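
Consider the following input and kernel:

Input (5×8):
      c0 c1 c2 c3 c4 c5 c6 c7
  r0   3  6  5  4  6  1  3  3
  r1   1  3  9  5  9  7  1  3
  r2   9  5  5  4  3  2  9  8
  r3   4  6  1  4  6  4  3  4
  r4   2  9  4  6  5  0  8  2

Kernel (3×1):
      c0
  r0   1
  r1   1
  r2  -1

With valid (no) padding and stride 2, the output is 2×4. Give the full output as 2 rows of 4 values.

Output[0,0]: The receptive field on the input at this output position is [3 / 1 / 9]. Elementwise product with the kernel and sum: 3·1 + 1·1 + 9·-1.

-5 9 12 -5
11 2 4 4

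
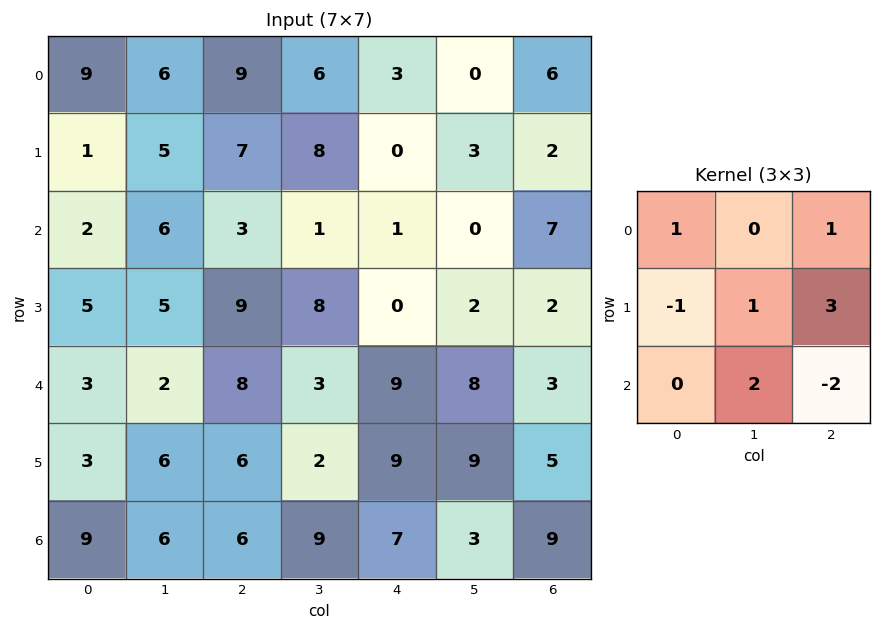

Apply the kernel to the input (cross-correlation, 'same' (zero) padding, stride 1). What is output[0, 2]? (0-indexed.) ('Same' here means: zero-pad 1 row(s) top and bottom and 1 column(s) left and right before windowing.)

19

The receptive field on the zero-padded input at this output position is [0 0 0 / 6 9 6 / 5 7 8]. Elementwise product with the kernel and sum: 0·1 + 0·1 + 6·-1 + 9·1 + 6·3 + 7·2 + 8·-2.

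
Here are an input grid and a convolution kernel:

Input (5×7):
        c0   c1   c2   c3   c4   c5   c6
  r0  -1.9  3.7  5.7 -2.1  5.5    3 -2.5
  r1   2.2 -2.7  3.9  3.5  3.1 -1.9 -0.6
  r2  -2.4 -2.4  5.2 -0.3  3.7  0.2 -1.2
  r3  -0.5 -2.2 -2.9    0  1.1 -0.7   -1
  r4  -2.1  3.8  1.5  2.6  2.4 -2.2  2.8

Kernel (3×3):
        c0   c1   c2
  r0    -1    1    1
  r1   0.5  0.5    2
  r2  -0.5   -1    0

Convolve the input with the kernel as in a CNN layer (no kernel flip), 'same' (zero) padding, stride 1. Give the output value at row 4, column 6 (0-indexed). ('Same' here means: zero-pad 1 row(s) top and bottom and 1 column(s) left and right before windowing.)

-0

The receptive field on the zero-padded input at this output position is [-0.7 -1 0 / -2.2 2.8 0 / 0 0 0]. Elementwise product with the kernel and sum: -0.7·-1 + -1·1 + 0·1 + -2.2·0.5 + 2.8·0.5 + 0·2 + 0·-0.5 + 0·-1.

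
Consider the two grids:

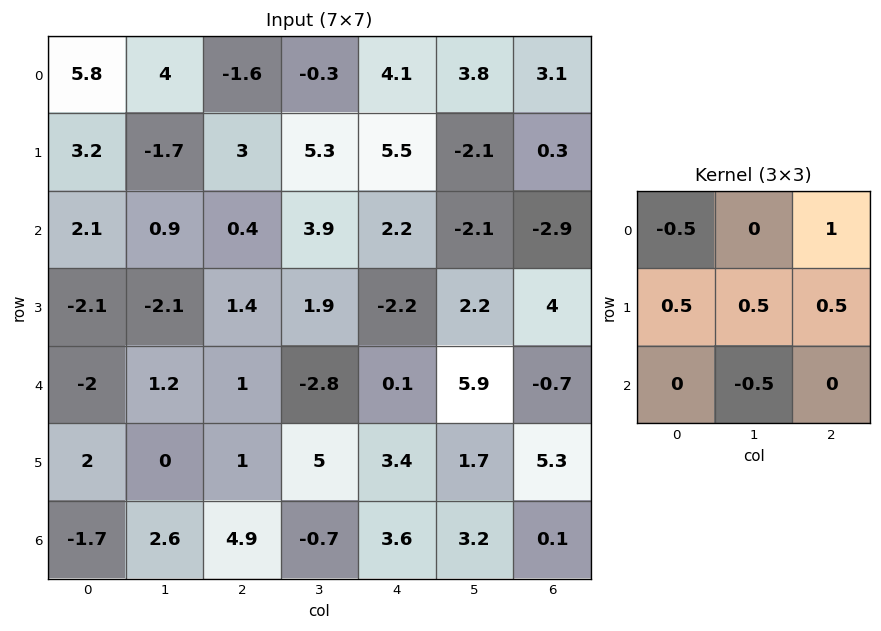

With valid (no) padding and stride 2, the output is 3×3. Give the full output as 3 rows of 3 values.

-2.7 9.85 3.95
-2.65 3.95 -4.95
2.2 4.65 2.85

Output[0,0]: The receptive field on the input at this output position is [5.8 4 -1.6 / 3.2 -1.7 3 / 2.1 0.9 0.4]. Elementwise product with the kernel and sum: 5.8·-0.5 + -1.6·1 + 3.2·0.5 + -1.7·0.5 + 3·0.5 + 0.9·-0.5.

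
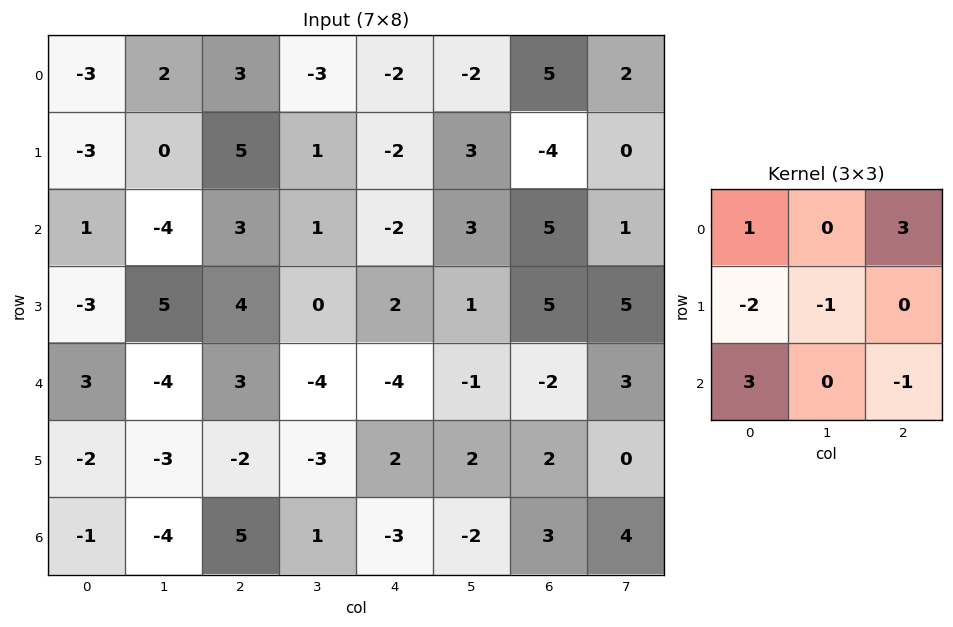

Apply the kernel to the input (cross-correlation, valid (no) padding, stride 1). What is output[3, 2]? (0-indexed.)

The receptive field on the input at this output position is [4 0 2 / 3 -4 -4 / -2 -3 2]. Elementwise product with the kernel and sum: 4·1 + 2·3 + 3·-2 + -4·-1 + -2·3 + 2·-1.

0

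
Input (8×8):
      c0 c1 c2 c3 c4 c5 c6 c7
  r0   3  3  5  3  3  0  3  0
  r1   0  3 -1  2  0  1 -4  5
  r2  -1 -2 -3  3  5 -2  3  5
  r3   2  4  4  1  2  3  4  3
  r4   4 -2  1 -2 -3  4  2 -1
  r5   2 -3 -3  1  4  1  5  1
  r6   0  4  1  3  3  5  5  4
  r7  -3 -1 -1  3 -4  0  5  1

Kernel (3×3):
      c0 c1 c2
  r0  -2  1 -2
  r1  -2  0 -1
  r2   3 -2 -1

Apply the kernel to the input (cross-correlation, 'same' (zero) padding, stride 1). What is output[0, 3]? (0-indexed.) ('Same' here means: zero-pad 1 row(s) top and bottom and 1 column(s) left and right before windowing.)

-20

The receptive field on the zero-padded input at this output position is [0 0 0 / 5 3 3 / -1 2 0]. Elementwise product with the kernel and sum: 0·-2 + 0·1 + 0·-2 + 5·-2 + 3·-1 + -1·3 + 2·-2 + 0·-1.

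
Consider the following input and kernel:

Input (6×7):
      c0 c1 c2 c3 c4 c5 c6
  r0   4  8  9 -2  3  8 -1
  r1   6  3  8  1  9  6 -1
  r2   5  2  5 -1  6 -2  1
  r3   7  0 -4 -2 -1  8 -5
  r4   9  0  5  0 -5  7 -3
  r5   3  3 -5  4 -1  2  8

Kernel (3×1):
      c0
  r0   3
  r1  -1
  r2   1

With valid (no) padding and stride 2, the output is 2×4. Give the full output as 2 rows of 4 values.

11 24 6 -1
17 24 14 5

Output[0,0]: The receptive field on the input at this output position is [4 / 6 / 5]. Elementwise product with the kernel and sum: 4·3 + 6·-1 + 5·1.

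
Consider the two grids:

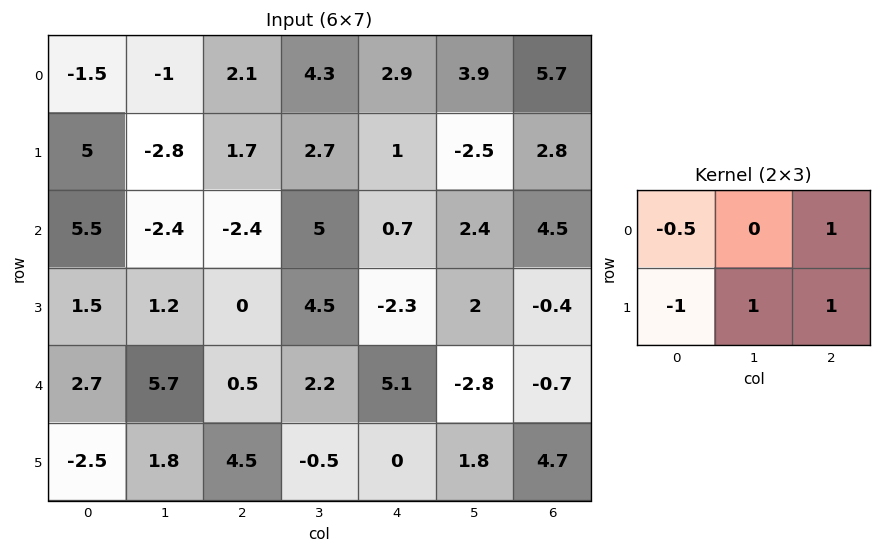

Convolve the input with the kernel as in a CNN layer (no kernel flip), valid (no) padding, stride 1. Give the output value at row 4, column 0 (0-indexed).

The receptive field on the input at this output position is [2.7 5.7 0.5 / -2.5 1.8 4.5]. Elementwise product with the kernel and sum: 2.7·-0.5 + 0.5·1 + -2.5·-1 + 1.8·1 + 4.5·1.

7.95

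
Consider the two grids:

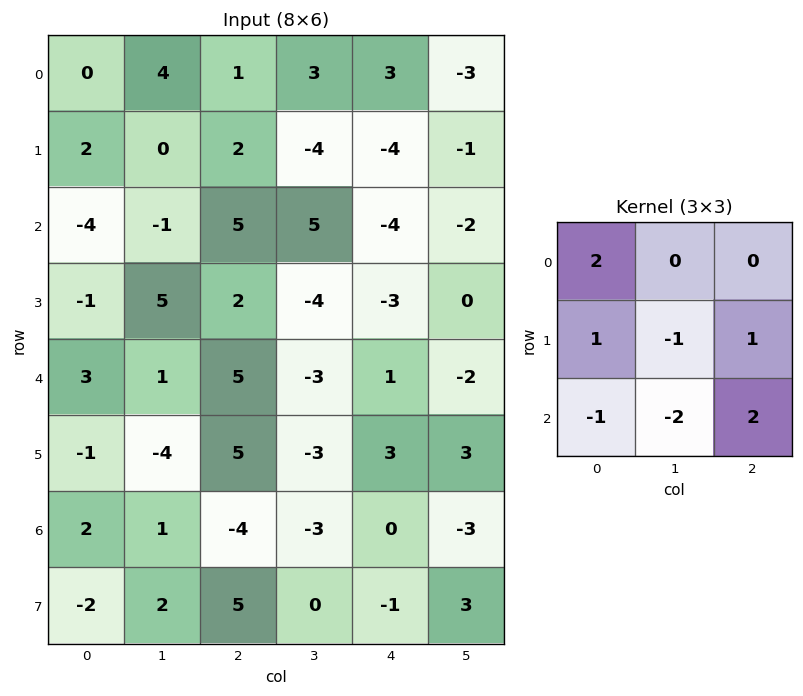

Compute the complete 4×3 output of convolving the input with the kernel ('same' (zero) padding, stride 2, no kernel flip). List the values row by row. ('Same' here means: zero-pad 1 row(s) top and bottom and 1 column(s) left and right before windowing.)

0 -6 7
15 -18 9
-8 -9 -11
7 -18 -4

Output[0,0]: The receptive field on the zero-padded input at this output position is [0 0 0 / 0 0 4 / 0 2 0]. Elementwise product with the kernel and sum: 0·2 + 0·1 + 0·-1 + 4·1 + 0·-1 + 2·-2 + 0·2.
Output[0,1]: The receptive field on the zero-padded input at this output position is [0 0 0 / 4 1 3 / 0 2 -4]. Elementwise product with the kernel and sum: 0·2 + 4·1 + 1·-1 + 3·1 + 0·-1 + 2·-2 + -4·2.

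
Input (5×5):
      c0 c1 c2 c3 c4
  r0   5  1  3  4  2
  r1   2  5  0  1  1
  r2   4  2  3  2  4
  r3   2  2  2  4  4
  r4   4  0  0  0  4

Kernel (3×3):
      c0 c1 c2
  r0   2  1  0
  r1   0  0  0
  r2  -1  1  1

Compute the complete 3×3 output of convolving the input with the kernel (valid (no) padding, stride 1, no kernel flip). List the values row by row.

12 8 13
11 14 7
6 7 12

Output[0,0]: The receptive field on the input at this output position is [5 1 3 / 2 5 0 / 4 2 3]. Elementwise product with the kernel and sum: 5·2 + 1·1 + 4·-1 + 2·1 + 3·1.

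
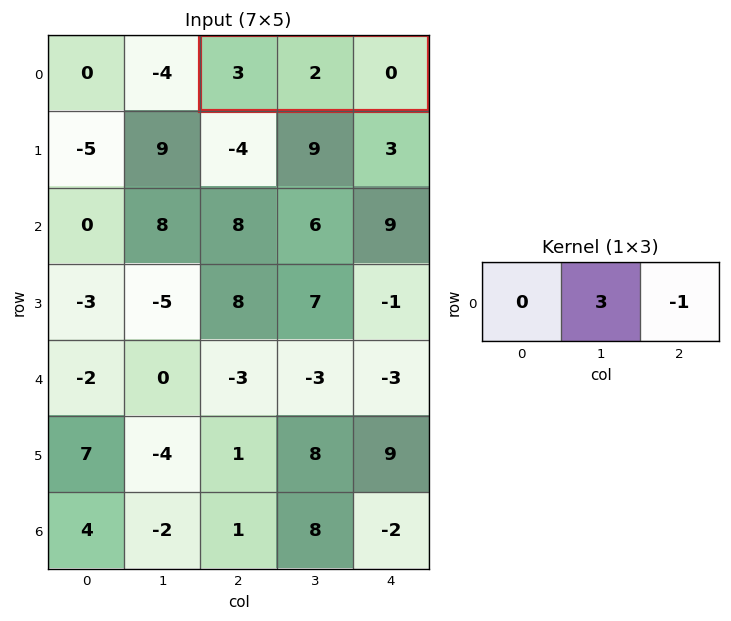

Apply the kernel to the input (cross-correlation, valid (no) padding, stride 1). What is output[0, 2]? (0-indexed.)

6

The receptive field on the input at this output position is [3 2 0]. Elementwise product with the kernel and sum: 2·3 + 0·-1.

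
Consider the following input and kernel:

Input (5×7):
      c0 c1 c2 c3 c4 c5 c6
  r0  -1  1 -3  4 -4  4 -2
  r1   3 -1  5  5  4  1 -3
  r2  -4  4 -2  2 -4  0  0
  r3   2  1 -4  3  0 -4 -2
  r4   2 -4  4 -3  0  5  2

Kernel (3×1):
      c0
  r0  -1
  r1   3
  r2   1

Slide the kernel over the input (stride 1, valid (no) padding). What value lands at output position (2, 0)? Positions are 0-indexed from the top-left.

The receptive field on the input at this output position is [-4 / 2 / 2]. Elementwise product with the kernel and sum: -4·-1 + 2·3 + 2·1.

12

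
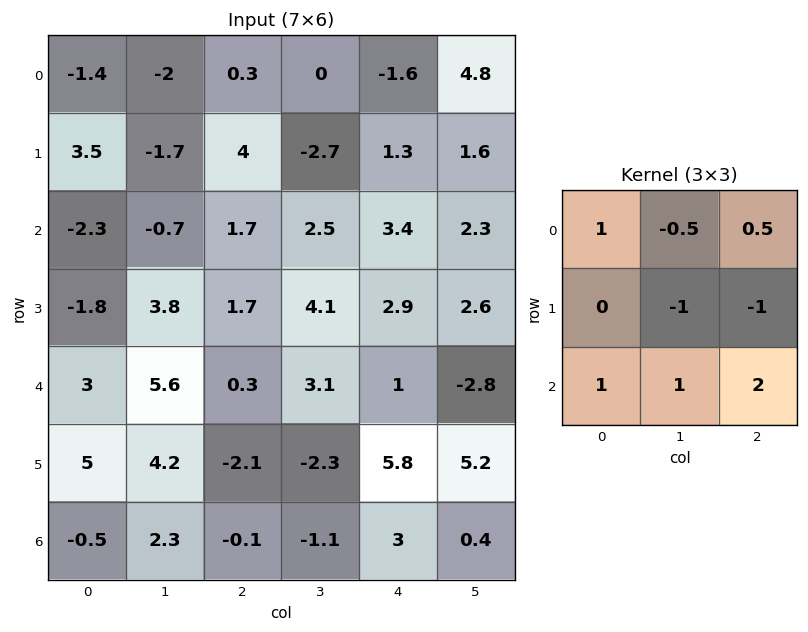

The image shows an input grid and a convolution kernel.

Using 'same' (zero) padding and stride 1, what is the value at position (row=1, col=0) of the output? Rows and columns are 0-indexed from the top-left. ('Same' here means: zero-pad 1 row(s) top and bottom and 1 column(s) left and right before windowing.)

The receptive field on the zero-padded input at this output position is [0 -1.4 -2 / 0 3.5 -1.7 / 0 -2.3 -0.7]. Elementwise product with the kernel and sum: 0·1 + -1.4·-0.5 + -2·0.5 + 3.5·-1 + -1.7·-1 + 0·1 + -2.3·1 + -0.7·2.

-5.8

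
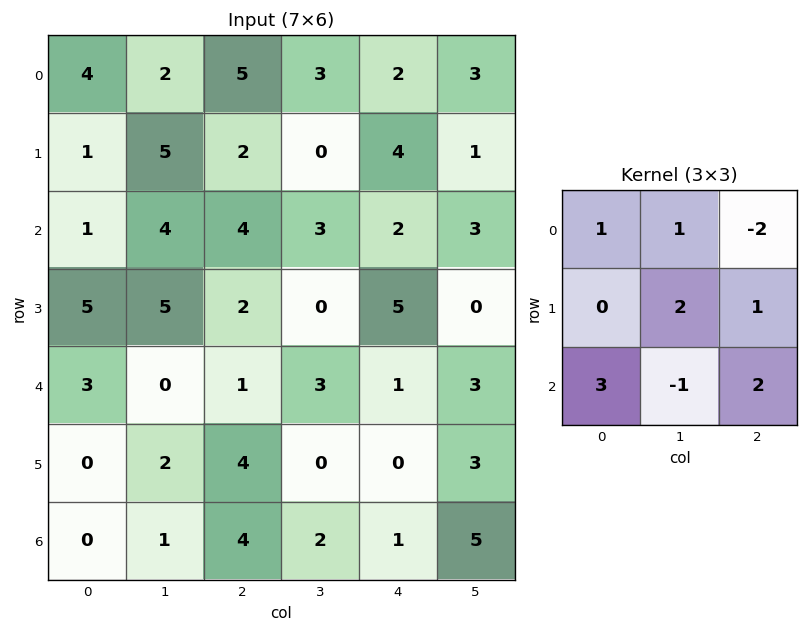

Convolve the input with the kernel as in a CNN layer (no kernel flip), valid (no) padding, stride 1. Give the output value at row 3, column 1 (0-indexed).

14

The receptive field on the input at this output position is [5 2 0 / 0 1 3 / 2 4 0]. Elementwise product with the kernel and sum: 5·1 + 2·1 + 0·-2 + 1·2 + 3·1 + 2·3 + 4·-1 + 0·2.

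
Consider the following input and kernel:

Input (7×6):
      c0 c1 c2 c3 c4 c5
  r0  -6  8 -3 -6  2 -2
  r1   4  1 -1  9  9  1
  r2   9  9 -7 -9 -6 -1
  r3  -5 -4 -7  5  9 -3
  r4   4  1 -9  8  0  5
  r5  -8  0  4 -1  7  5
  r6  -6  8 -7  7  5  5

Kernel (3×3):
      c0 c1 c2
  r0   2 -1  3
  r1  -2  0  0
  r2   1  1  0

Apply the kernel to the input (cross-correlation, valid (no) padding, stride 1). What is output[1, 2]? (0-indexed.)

The receptive field on the input at this output position is [-1 9 9 / -7 -9 -6 / -7 5 9]. Elementwise product with the kernel and sum: -1·2 + 9·-1 + 9·3 + -7·-2 + -7·1 + 5·1.

28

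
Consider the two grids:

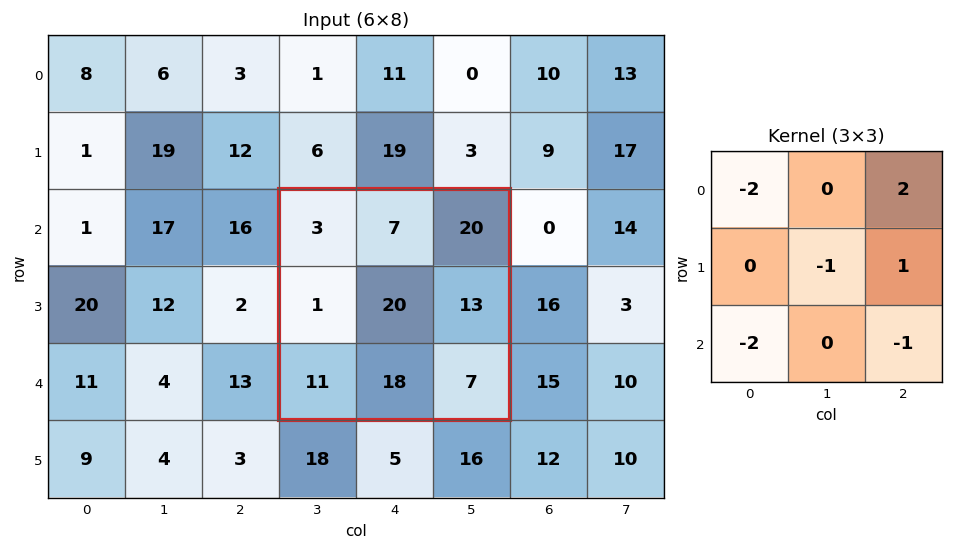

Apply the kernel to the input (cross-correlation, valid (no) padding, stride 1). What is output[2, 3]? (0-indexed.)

-2

The receptive field on the input at this output position is [3 7 20 / 1 20 13 / 11 18 7]. Elementwise product with the kernel and sum: 3·-2 + 20·2 + 20·-1 + 13·1 + 11·-2 + 7·-1.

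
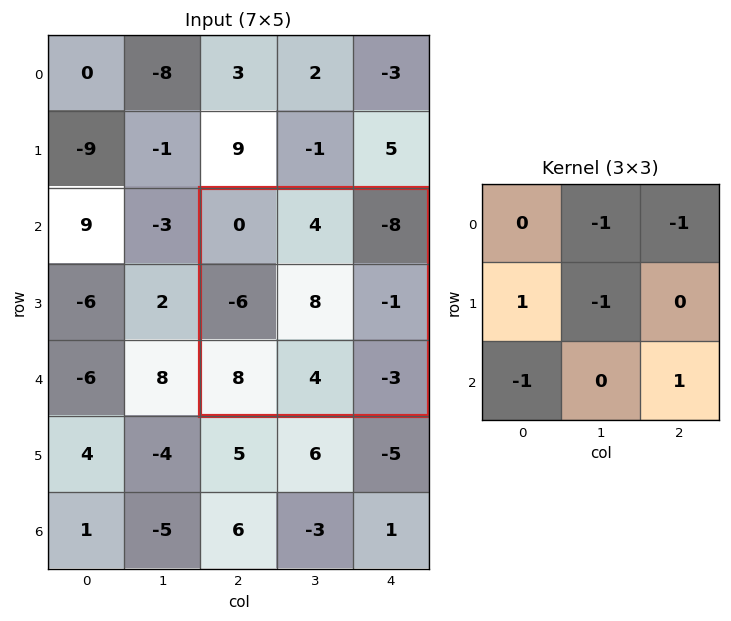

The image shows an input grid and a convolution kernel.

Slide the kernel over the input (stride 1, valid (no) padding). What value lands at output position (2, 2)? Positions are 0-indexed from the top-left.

-21

The receptive field on the input at this output position is [0 4 -8 / -6 8 -1 / 8 4 -3]. Elementwise product with the kernel and sum: 4·-1 + -8·-1 + -6·1 + 8·-1 + 8·-1 + -3·1.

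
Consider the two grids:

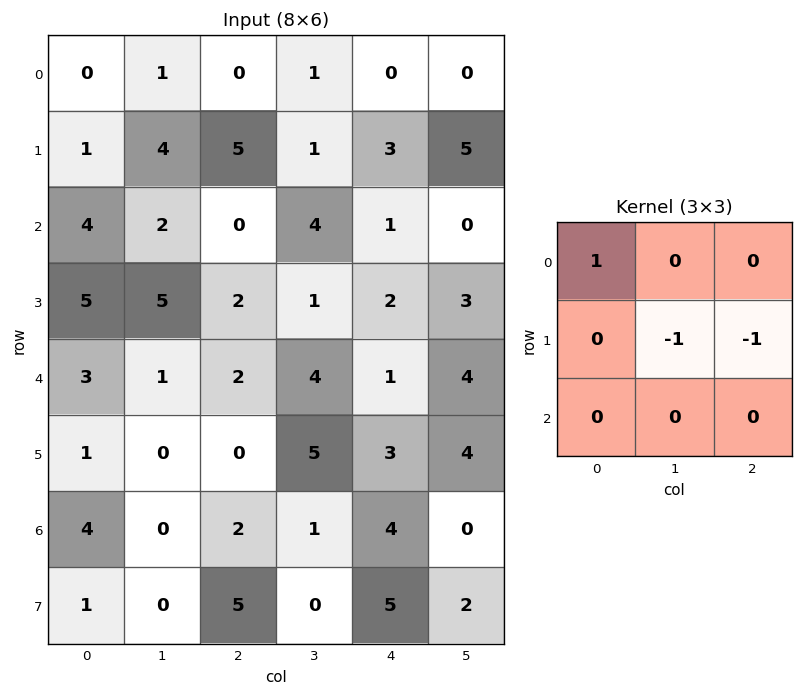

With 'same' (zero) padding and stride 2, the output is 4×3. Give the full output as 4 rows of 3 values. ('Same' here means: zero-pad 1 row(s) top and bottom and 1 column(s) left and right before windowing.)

Output[0,0]: The receptive field on the zero-padded input at this output position is [0 0 0 / 0 0 1 / 0 1 4]. Elementwise product with the kernel and sum: 0·1 + 0·-1 + 1·-1.
Output[0,1]: The receptive field on the zero-padded input at this output position is [0 0 0 / 1 0 1 / 4 5 1]. Elementwise product with the kernel and sum: 0·1 + 0·-1 + 1·-1.

-1 -1 0
-6 0 0
-4 -1 -4
-4 -3 1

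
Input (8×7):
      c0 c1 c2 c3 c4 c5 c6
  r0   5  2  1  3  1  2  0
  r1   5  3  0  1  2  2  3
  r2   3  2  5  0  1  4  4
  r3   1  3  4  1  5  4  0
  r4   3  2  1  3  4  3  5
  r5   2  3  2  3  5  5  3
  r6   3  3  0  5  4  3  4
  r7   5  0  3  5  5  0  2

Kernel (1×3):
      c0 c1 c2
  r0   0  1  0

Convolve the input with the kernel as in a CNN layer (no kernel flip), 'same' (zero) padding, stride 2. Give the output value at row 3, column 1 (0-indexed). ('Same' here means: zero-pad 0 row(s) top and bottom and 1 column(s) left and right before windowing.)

0

The receptive field on the zero-padded input at this output position is [3 0 5]. Elementwise product with the kernel and sum: 0·1.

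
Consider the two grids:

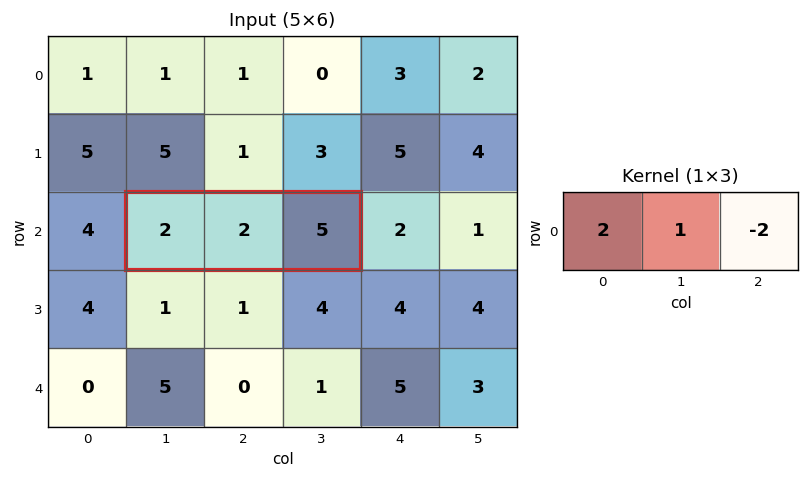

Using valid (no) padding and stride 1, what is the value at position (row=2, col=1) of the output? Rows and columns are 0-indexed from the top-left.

The receptive field on the input at this output position is [2 2 5]. Elementwise product with the kernel and sum: 2·2 + 2·1 + 5·-2.

-4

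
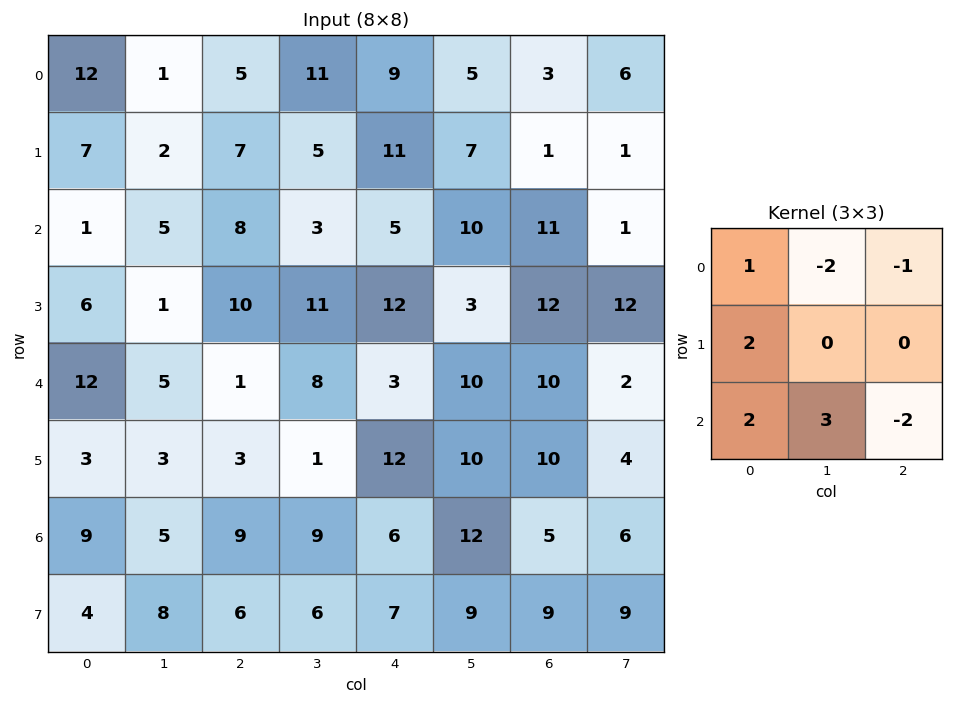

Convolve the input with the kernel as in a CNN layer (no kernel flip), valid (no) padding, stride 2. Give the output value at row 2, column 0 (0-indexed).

22

The receptive field on the input at this output position is [12 5 1 / 3 3 3 / 9 5 9]. Elementwise product with the kernel and sum: 12·1 + 5·-2 + 1·-1 + 3·2 + 9·2 + 5·3 + 9·-2.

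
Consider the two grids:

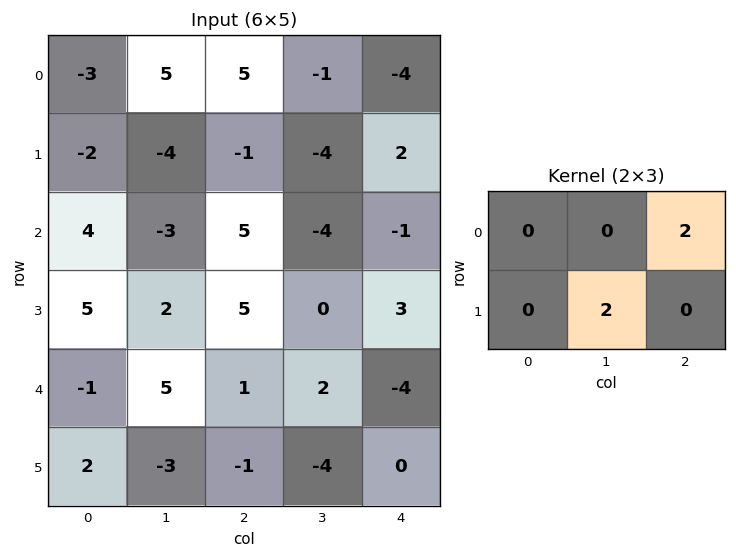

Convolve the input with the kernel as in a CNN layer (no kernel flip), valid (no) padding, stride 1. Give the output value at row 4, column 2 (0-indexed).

-16

The receptive field on the input at this output position is [1 2 -4 / -1 -4 0]. Elementwise product with the kernel and sum: -4·2 + -4·2.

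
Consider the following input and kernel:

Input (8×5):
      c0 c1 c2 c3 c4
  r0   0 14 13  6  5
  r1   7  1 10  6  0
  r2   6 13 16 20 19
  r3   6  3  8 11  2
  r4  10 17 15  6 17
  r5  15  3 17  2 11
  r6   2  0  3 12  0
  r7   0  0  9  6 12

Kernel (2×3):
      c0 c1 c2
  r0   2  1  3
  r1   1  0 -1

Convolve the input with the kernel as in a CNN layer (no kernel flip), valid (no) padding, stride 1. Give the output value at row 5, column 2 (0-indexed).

The receptive field on the input at this output position is [17 2 11 / 3 12 0]. Elementwise product with the kernel and sum: 17·2 + 2·1 + 11·3 + 3·1 + 0·-1.

72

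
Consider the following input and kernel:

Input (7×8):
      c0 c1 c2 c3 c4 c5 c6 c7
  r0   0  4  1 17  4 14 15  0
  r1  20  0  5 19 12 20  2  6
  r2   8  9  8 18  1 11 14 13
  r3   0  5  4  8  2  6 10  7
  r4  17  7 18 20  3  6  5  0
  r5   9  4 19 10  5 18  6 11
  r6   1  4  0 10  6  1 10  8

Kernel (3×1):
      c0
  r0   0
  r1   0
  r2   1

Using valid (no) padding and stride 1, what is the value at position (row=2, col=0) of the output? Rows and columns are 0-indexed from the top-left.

17

The receptive field on the input at this output position is [8 / 0 / 17]. Elementwise product with the kernel and sum: 17·1.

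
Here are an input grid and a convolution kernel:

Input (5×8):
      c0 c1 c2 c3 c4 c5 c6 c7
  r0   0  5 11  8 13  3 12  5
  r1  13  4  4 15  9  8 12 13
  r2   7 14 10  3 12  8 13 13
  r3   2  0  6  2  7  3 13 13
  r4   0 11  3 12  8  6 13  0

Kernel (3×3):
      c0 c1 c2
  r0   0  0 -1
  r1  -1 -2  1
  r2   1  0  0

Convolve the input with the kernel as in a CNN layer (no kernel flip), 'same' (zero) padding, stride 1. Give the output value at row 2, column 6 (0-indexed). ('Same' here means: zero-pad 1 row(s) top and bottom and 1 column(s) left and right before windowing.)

-31

The receptive field on the zero-padded input at this output position is [8 12 13 / 8 13 13 / 3 13 13]. Elementwise product with the kernel and sum: 13·-1 + 8·-1 + 13·-2 + 13·1 + 3·1.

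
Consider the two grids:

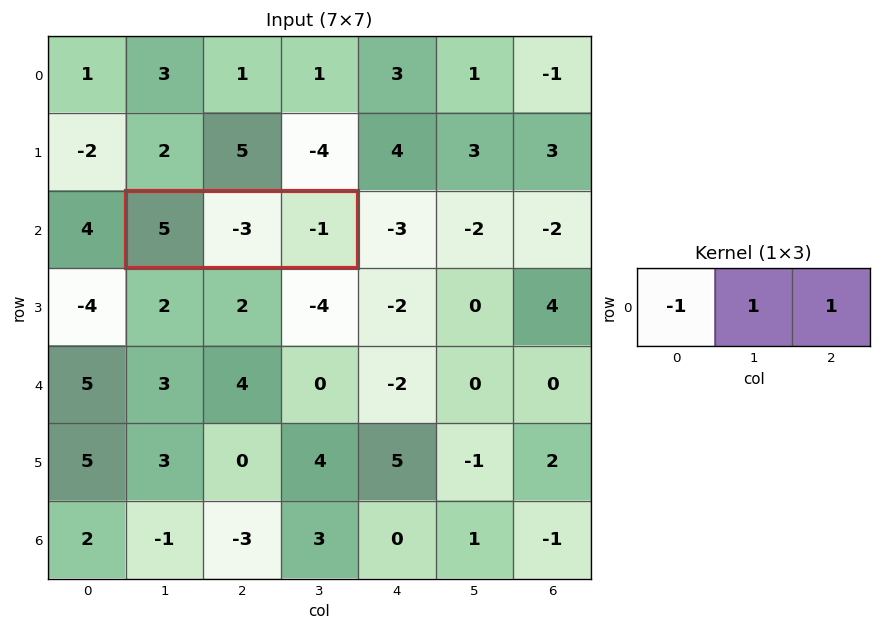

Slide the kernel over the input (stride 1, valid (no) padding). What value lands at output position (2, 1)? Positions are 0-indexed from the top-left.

The receptive field on the input at this output position is [5 -3 -1]. Elementwise product with the kernel and sum: 5·-1 + -3·1 + -1·1.

-9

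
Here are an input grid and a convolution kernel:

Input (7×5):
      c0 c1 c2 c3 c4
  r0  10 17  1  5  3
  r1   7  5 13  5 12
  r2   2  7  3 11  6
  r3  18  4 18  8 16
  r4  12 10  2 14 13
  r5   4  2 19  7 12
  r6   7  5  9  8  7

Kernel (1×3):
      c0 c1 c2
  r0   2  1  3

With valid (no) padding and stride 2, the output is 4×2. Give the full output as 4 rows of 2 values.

Output[0,0]: The receptive field on the input at this output position is [10 17 1]. Elementwise product with the kernel and sum: 10·2 + 17·1 + 1·3.
Output[0,1]: The receptive field on the input at this output position is [1 5 3]. Elementwise product with the kernel and sum: 1·2 + 5·1 + 3·3.

40 16
20 35
40 57
46 47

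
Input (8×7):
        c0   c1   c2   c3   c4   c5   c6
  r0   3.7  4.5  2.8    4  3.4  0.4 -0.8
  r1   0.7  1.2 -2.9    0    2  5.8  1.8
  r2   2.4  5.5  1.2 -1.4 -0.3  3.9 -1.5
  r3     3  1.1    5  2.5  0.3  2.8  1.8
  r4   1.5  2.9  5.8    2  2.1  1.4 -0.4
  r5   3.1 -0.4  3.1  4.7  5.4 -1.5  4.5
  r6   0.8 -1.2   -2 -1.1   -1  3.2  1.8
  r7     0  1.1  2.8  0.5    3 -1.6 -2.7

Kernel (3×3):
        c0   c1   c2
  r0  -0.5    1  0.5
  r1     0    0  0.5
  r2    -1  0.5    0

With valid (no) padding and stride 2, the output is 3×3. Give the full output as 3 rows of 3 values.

Output[0,0]: The receptive field on the input at this output position is [3.7 4.5 2.8 / 0.7 1.2 -2.9 / 2.4 5.5 1.2]. Elementwise product with the kernel and sum: 3.7·-0.5 + 4.5·1 + 2.8·0.5 + -2.9·0.5 + 2.4·-1 + 5.5·0.5.

2.95 3.4 1.45
7.35 -6.8 2.8
5.2 4.3 5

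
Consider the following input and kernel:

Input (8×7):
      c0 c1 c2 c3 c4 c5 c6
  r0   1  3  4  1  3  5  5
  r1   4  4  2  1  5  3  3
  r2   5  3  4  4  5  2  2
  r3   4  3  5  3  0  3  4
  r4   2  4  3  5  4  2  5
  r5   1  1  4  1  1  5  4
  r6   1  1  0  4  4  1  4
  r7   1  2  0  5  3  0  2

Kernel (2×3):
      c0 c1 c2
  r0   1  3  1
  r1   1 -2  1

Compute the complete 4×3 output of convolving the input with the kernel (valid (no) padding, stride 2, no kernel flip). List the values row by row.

Output[0,0]: The receptive field on the input at this output position is [1 3 4 / 4 4 2]. Elementwise product with the kernel and sum: 1·1 + 3·3 + 4·1 + 4·1 + 4·-2 + 2·1.

12 15 25
21 20 11
20 25 10
1 9 16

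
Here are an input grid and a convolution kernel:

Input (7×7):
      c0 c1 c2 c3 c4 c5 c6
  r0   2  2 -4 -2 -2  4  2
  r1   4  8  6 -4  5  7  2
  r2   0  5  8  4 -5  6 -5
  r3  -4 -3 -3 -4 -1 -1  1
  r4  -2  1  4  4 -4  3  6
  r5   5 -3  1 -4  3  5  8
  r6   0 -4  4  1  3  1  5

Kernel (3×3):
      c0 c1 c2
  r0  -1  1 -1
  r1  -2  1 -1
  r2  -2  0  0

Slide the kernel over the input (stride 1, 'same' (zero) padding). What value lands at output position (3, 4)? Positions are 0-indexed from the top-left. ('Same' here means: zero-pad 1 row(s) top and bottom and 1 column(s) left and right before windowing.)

The receptive field on the zero-padded input at this output position is [4 -5 6 / -4 -1 -1 / 4 -4 3]. Elementwise product with the kernel and sum: 4·-1 + -5·1 + 6·-1 + -4·-2 + -1·1 + -1·-1 + 4·-2.

-15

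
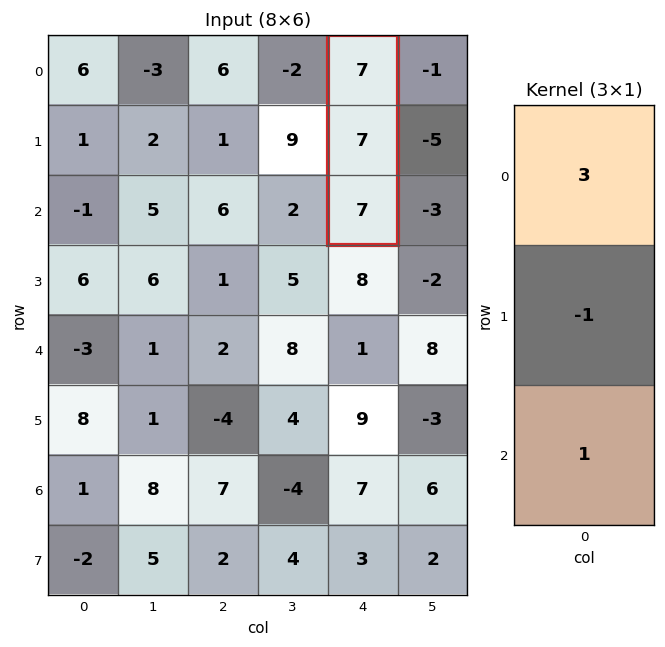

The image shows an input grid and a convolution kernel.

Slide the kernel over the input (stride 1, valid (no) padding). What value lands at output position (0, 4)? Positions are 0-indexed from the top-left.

The receptive field on the input at this output position is [7 / 7 / 7]. Elementwise product with the kernel and sum: 7·3 + 7·-1 + 7·1.

21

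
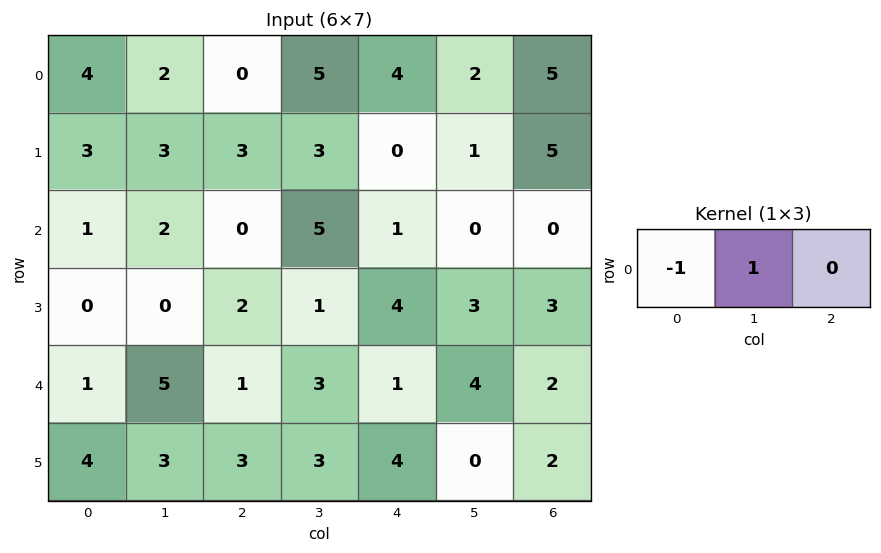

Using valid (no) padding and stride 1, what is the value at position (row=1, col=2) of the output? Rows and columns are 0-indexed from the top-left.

The receptive field on the input at this output position is [3 3 0]. Elementwise product with the kernel and sum: 3·-1 + 3·1.

0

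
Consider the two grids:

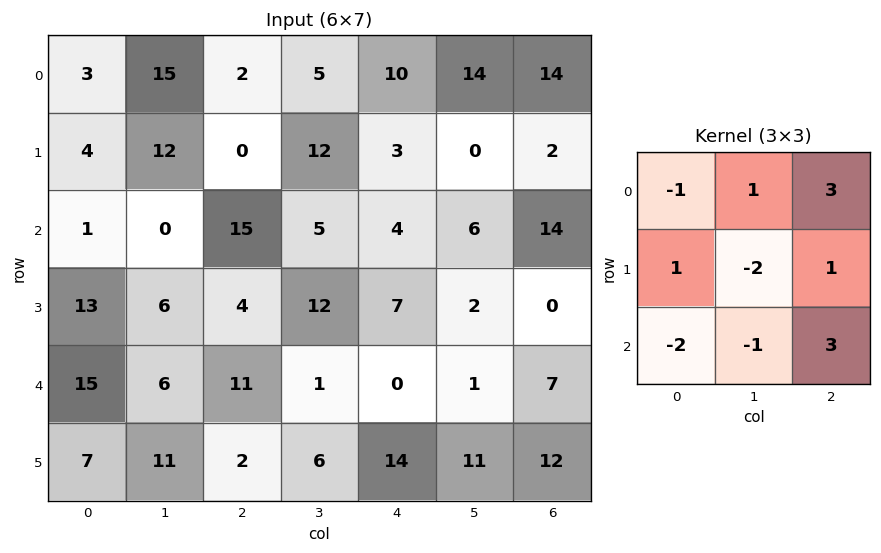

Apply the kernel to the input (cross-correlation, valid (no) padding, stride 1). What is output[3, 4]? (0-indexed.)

-3

The receptive field on the input at this output position is [7 2 0 / 0 1 7 / 14 11 12]. Elementwise product with the kernel and sum: 7·-1 + 2·1 + 0·3 + 0·1 + 1·-2 + 7·1 + 14·-2 + 11·-1 + 12·3.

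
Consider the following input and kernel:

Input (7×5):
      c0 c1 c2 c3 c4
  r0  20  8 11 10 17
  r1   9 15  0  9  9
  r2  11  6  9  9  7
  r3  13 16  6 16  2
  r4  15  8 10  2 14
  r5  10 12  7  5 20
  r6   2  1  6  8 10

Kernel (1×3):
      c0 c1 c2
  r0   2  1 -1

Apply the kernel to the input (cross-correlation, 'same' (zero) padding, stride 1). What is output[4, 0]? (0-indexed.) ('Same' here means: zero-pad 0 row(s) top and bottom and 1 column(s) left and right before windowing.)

The receptive field on the zero-padded input at this output position is [0 15 8]. Elementwise product with the kernel and sum: 0·2 + 15·1 + 8·-1.

7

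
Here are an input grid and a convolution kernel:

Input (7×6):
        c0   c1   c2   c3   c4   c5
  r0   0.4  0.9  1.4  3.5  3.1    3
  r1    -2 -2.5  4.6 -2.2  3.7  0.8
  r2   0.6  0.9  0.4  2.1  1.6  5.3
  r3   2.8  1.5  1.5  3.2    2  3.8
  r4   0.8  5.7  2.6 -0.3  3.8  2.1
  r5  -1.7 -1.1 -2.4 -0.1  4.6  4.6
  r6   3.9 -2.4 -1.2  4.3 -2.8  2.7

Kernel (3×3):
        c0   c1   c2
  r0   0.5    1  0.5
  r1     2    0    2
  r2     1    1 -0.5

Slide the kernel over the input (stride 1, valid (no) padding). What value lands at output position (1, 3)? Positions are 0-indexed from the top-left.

The receptive field on the input at this output position is [-2.2 3.7 0.8 / 2.1 1.6 5.3 / 3.2 2 3.8]. Elementwise product with the kernel and sum: -2.2·0.5 + 3.7·1 + 0.8·0.5 + 2.1·2 + 5.3·2 + 3.2·1 + 2·1 + 3.8·-0.5.

21.1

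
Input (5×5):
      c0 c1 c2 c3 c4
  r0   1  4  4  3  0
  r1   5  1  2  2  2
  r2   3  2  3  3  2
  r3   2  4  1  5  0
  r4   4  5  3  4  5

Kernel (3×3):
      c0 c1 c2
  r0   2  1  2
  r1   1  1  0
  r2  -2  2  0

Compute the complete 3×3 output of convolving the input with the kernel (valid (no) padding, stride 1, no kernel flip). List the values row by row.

18 23 15
24 7 24
22 14 21

Output[0,0]: The receptive field on the input at this output position is [1 4 4 / 5 1 2 / 3 2 3]. Elementwise product with the kernel and sum: 1·2 + 4·1 + 4·2 + 5·1 + 1·1 + 3·-2 + 2·2.
Output[0,1]: The receptive field on the input at this output position is [4 4 3 / 1 2 2 / 2 3 3]. Elementwise product with the kernel and sum: 4·2 + 4·1 + 3·2 + 1·1 + 2·1 + 2·-2 + 3·2.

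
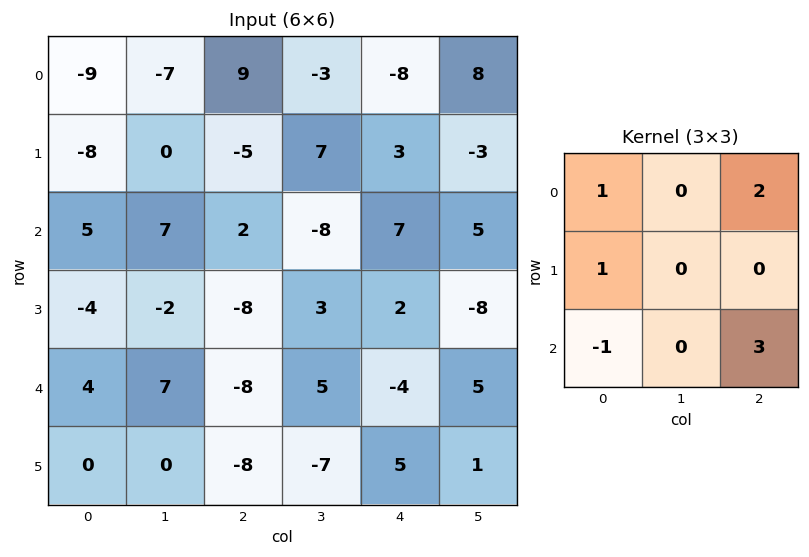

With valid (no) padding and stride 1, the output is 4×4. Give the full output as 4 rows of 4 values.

2 -44 7 43
-33 32 17 -34
-23 -3 4 15
-40 -10 11 2

Output[0,0]: The receptive field on the input at this output position is [-9 -7 9 / -8 0 -5 / 5 7 2]. Elementwise product with the kernel and sum: -9·1 + 9·2 + -8·1 + 5·-1 + 2·3.
Output[0,1]: The receptive field on the input at this output position is [-7 9 -3 / 0 -5 7 / 7 2 -8]. Elementwise product with the kernel and sum: -7·1 + -3·2 + 0·1 + 7·-1 + -8·3.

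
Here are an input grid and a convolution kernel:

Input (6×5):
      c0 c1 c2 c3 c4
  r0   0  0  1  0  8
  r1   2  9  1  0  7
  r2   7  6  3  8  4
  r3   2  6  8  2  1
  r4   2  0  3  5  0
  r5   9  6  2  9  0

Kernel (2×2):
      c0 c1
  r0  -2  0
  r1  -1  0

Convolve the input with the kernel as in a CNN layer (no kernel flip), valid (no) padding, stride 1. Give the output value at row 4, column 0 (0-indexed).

-13

The receptive field on the input at this output position is [2 0 / 9 6]. Elementwise product with the kernel and sum: 2·-2 + 9·-1.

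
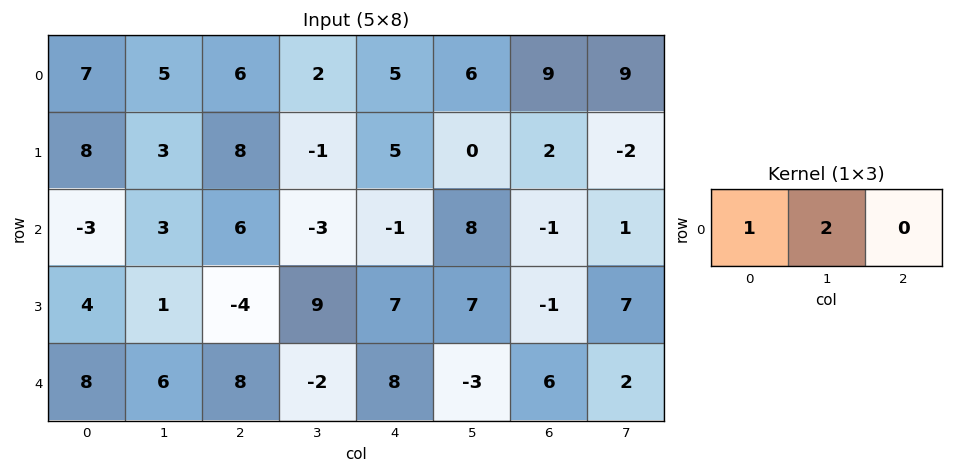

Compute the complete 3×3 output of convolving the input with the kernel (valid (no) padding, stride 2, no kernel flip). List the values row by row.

Output[0,0]: The receptive field on the input at this output position is [7 5 6]. Elementwise product with the kernel and sum: 7·1 + 5·2.

17 10 17
3 0 15
20 4 2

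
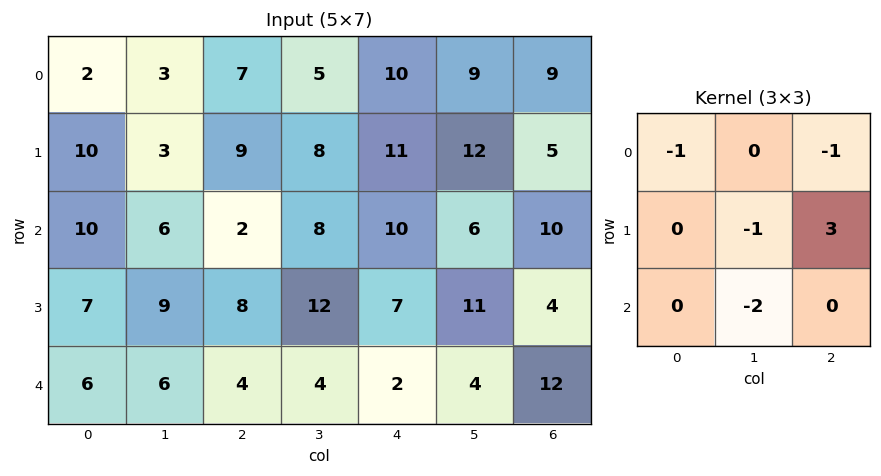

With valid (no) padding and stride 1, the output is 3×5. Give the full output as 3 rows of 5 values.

3 3 -8 -9 -28
-37 -5 -22 -26 -14
-9 6 -11 8 -27

Output[0,0]: The receptive field on the input at this output position is [2 3 7 / 10 3 9 / 10 6 2]. Elementwise product with the kernel and sum: 2·-1 + 7·-1 + 3·-1 + 9·3 + 6·-2.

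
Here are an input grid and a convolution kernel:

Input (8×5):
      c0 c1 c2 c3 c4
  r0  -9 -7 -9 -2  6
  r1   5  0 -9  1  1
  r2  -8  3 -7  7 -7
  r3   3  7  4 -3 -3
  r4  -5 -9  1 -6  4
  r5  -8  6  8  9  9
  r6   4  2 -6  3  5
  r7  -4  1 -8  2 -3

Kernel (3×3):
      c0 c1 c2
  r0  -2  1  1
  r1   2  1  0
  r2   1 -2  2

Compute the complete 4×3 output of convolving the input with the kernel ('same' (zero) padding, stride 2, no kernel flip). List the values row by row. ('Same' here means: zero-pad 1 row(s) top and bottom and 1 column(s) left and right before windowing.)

-19 -3 1
5 -16 9
33 -22 -14
12 24 10

Output[0,0]: The receptive field on the zero-padded input at this output position is [0 0 0 / 0 -9 -7 / 0 5 0]. Elementwise product with the kernel and sum: 0·-2 + 0·1 + 0·1 + 0·2 + -9·1 + 0·1 + 5·-2 + 0·2.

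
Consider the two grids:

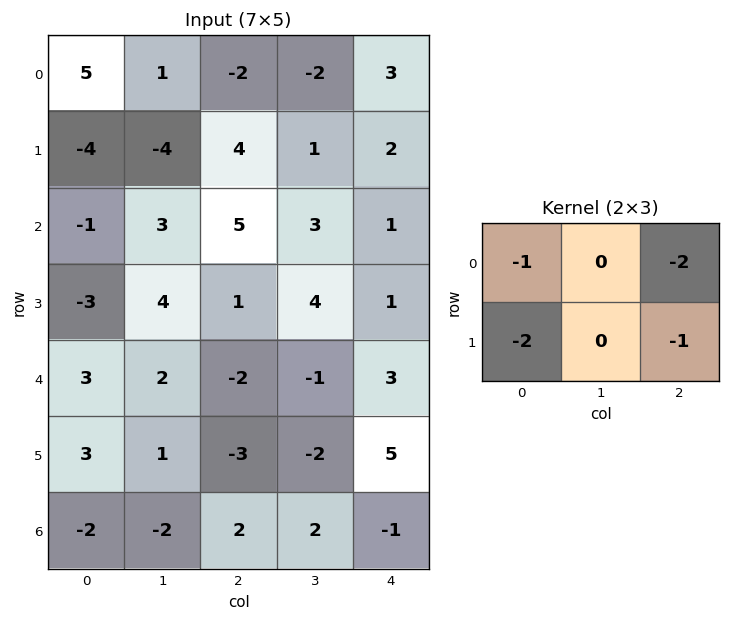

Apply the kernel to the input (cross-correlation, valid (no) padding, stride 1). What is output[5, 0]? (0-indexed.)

The receptive field on the input at this output position is [3 1 -3 / -2 -2 2]. Elementwise product with the kernel and sum: 3·-1 + -3·-2 + -2·-2 + 2·-1.

5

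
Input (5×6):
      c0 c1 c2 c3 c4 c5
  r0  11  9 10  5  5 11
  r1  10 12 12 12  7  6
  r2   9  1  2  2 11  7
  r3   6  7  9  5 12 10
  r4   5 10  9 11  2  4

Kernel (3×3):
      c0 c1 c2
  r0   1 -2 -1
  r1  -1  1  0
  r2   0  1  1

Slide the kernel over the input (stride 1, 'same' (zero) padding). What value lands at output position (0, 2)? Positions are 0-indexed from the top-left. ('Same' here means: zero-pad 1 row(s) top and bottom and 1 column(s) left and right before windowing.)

The receptive field on the zero-padded input at this output position is [0 0 0 / 9 10 5 / 12 12 12]. Elementwise product with the kernel and sum: 0·1 + 0·-2 + 0·-1 + 9·-1 + 10·1 + 12·1 + 12·1.

25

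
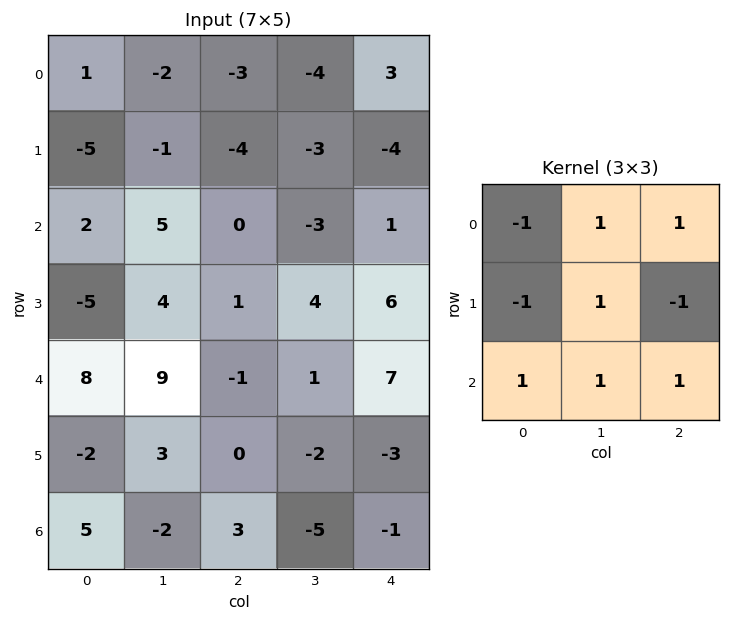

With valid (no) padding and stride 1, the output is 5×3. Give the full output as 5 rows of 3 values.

9 -3 5
3 1 4
27 -6 2
13 -9 -1
11 -14 7

Output[0,0]: The receptive field on the input at this output position is [1 -2 -3 / -5 -1 -4 / 2 5 0]. Elementwise product with the kernel and sum: 1·-1 + -2·1 + -3·1 + -5·-1 + -1·1 + -4·-1 + 2·1 + 5·1 + 0·1.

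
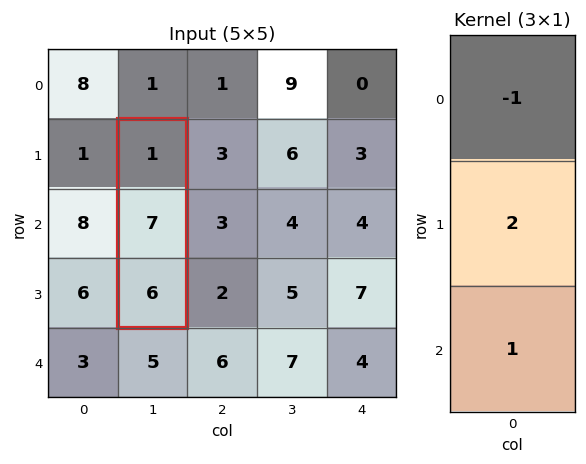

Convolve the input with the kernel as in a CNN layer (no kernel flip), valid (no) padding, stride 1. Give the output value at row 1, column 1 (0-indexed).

19

The receptive field on the input at this output position is [1 / 7 / 6]. Elementwise product with the kernel and sum: 1·-1 + 7·2 + 6·1.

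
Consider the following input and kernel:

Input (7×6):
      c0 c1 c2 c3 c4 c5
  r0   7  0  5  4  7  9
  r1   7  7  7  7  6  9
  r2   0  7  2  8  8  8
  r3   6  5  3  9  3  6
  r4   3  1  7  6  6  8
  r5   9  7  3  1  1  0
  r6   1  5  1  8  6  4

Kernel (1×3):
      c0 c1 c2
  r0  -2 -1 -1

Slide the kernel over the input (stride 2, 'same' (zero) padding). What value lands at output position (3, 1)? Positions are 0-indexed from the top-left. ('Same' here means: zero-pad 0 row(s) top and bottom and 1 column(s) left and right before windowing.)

The receptive field on the zero-padded input at this output position is [5 1 8]. Elementwise product with the kernel and sum: 5·-2 + 1·-1 + 8·-1.

-19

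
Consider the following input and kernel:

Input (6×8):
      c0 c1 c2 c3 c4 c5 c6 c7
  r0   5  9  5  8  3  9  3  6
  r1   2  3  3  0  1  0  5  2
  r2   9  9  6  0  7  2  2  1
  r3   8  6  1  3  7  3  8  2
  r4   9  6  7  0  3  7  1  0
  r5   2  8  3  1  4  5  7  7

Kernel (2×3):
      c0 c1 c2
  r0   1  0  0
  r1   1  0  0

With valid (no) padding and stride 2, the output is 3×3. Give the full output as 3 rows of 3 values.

Output[0,0]: The receptive field on the input at this output position is [5 9 5 / 2 3 3]. Elementwise product with the kernel and sum: 5·1 + 2·1.

7 8 4
17 7 14
11 10 7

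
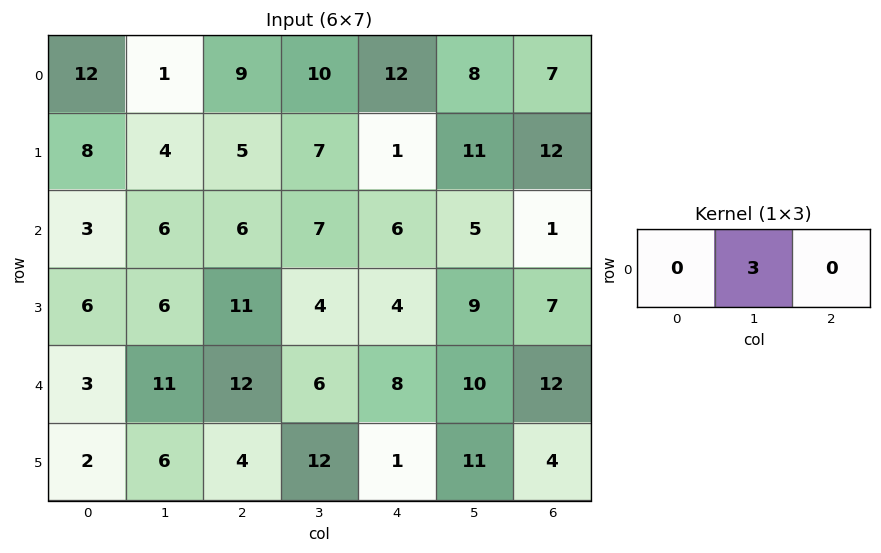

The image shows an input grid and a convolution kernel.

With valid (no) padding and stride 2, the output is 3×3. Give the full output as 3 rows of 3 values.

3 30 24
18 21 15
33 18 30

Output[0,0]: The receptive field on the input at this output position is [12 1 9]. Elementwise product with the kernel and sum: 1·3.
Output[0,1]: The receptive field on the input at this output position is [9 10 12]. Elementwise product with the kernel and sum: 10·3.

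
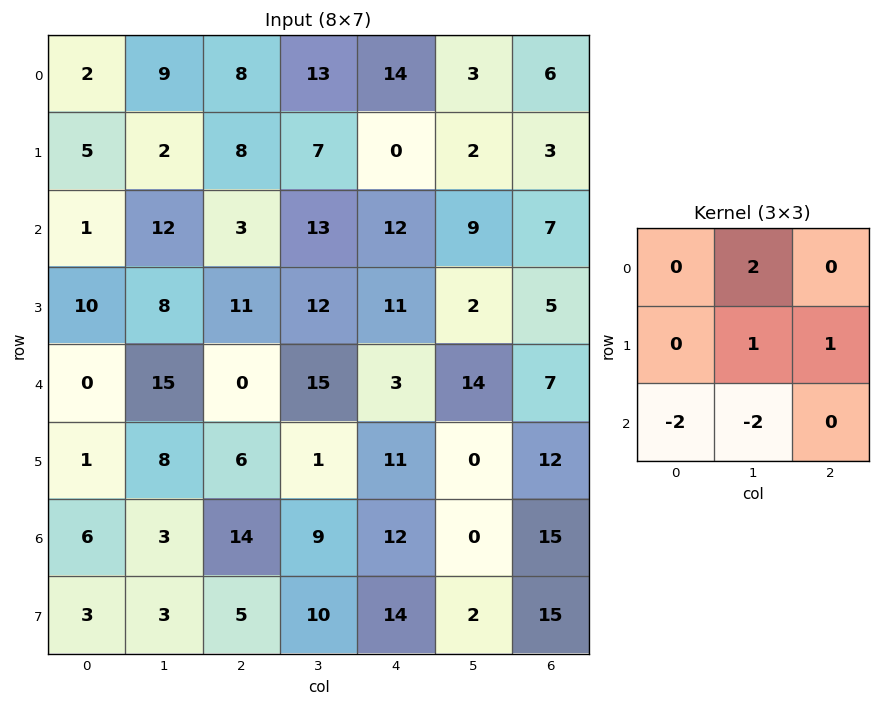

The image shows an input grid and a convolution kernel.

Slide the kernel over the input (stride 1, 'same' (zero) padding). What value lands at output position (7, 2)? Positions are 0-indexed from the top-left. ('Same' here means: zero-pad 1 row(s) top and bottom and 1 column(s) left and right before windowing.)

The receptive field on the zero-padded input at this output position is [3 14 9 / 3 5 10 / 0 0 0]. Elementwise product with the kernel and sum: 14·2 + 5·1 + 10·1 + 0·-2 + 0·-2.

43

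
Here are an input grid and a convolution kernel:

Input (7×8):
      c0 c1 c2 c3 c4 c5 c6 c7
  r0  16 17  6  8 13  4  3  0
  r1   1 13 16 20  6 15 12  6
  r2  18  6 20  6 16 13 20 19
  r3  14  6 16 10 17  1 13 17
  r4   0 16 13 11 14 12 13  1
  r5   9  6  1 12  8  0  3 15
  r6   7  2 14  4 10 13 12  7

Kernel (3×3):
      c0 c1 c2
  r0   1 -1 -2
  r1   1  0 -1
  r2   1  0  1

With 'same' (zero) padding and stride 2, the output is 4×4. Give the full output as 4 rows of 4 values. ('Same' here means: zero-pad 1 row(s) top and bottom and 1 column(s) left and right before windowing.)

-4 42 39 25
-27 -27 -12 3
-36 -7 2 -20
-23 -21 -5 -27

Output[0,0]: The receptive field on the zero-padded input at this output position is [0 0 0 / 0 16 17 / 0 1 13]. Elementwise product with the kernel and sum: 0·1 + 0·-1 + 0·-2 + 0·1 + 17·-1 + 0·1 + 13·1.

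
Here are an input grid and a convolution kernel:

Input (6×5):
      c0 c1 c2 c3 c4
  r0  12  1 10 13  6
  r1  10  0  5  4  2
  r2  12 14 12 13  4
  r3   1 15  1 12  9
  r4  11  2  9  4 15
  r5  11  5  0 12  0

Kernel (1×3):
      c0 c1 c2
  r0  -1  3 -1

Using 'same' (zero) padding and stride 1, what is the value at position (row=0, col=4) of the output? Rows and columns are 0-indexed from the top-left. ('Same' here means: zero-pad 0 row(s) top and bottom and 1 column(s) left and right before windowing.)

The receptive field on the zero-padded input at this output position is [13 6 0]. Elementwise product with the kernel and sum: 13·-1 + 6·3 + 0·-1.

5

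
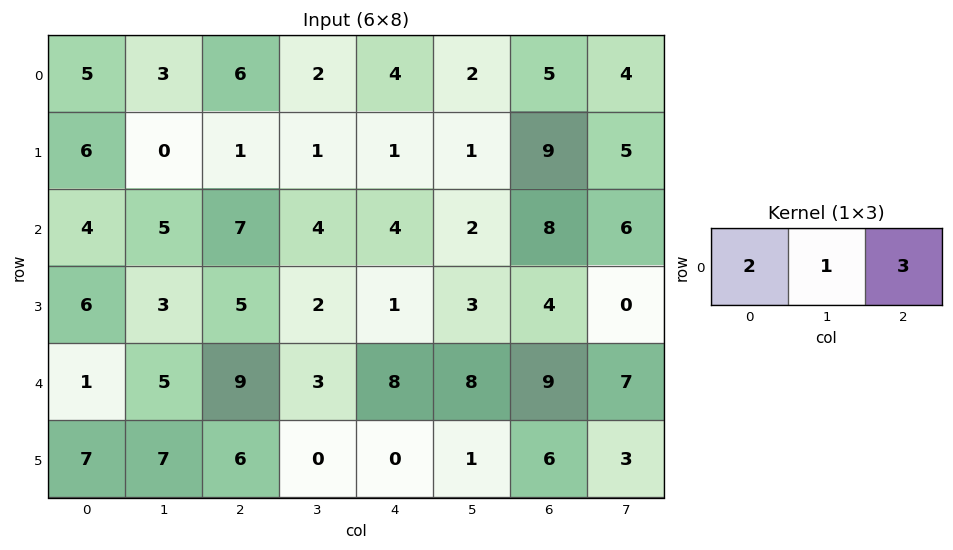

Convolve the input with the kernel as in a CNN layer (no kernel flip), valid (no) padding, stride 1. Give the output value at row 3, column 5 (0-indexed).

10

The receptive field on the input at this output position is [3 4 0]. Elementwise product with the kernel and sum: 3·2 + 4·1 + 0·3.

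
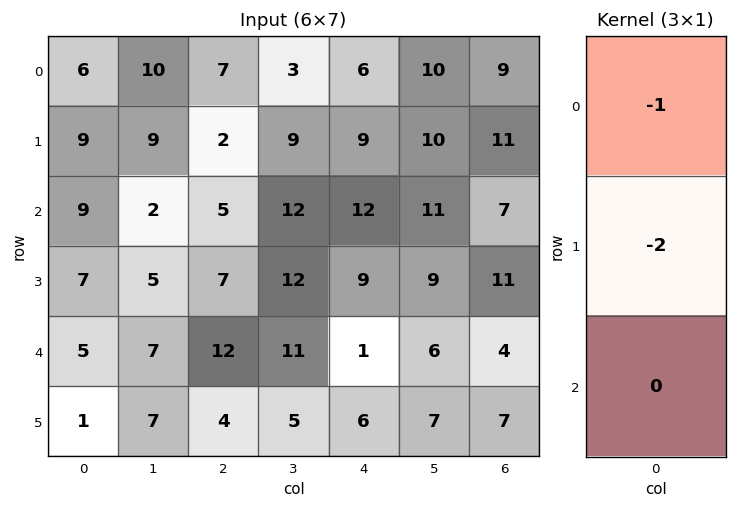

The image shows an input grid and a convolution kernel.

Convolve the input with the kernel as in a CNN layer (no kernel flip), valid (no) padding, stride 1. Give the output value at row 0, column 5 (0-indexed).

The receptive field on the input at this output position is [10 / 10 / 11]. Elementwise product with the kernel and sum: 10·-1 + 10·-2.

-30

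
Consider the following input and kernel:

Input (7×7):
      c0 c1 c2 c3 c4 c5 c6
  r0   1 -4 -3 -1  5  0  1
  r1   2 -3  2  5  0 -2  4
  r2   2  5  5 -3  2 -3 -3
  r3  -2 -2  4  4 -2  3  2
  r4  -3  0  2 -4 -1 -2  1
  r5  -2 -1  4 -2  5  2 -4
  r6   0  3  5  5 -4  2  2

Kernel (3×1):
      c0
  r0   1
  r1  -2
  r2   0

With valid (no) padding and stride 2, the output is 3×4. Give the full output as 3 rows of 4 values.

-3 -7 5 -7
6 -3 6 -7
1 -6 -11 9

Output[0,0]: The receptive field on the input at this output position is [1 / 2 / 2]. Elementwise product with the kernel and sum: 1·1 + 2·-2.
Output[0,1]: The receptive field on the input at this output position is [-3 / 2 / 5]. Elementwise product with the kernel and sum: -3·1 + 2·-2.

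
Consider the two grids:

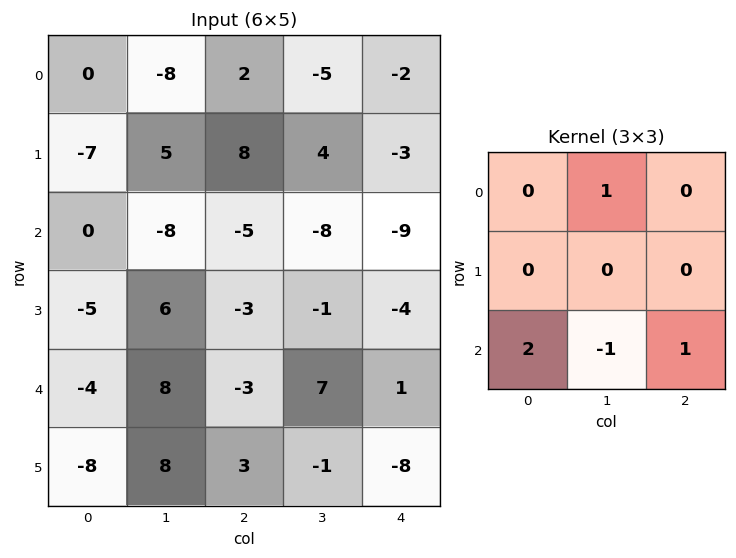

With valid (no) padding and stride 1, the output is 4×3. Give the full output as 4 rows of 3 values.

-5 -17 -16
-14 22 -5
-27 21 -20
-15 9 -2

Output[0,0]: The receptive field on the input at this output position is [0 -8 2 / -7 5 8 / 0 -8 -5]. Elementwise product with the kernel and sum: -8·1 + 0·2 + -8·-1 + -5·1.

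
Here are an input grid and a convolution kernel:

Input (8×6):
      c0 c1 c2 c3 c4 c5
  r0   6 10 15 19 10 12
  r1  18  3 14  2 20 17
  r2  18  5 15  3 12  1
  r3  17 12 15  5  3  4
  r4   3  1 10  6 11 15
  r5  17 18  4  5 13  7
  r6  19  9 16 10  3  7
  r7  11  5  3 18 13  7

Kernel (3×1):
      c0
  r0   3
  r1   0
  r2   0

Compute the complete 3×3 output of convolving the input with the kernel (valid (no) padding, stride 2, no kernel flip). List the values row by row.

Output[0,0]: The receptive field on the input at this output position is [6 / 18 / 18]. Elementwise product with the kernel and sum: 6·3.
Output[0,1]: The receptive field on the input at this output position is [15 / 14 / 15]. Elementwise product with the kernel and sum: 15·3.

18 45 30
54 45 36
9 30 33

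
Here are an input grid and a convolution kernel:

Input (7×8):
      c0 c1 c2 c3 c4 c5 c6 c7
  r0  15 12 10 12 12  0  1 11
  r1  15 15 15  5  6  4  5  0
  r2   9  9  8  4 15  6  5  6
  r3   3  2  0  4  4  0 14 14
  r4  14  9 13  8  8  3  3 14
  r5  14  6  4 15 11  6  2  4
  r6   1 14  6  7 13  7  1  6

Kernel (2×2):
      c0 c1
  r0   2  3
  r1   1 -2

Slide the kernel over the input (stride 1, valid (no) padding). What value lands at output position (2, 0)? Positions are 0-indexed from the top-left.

The receptive field on the input at this output position is [9 9 / 3 2]. Elementwise product with the kernel and sum: 9·2 + 9·3 + 3·1 + 2·-2.

44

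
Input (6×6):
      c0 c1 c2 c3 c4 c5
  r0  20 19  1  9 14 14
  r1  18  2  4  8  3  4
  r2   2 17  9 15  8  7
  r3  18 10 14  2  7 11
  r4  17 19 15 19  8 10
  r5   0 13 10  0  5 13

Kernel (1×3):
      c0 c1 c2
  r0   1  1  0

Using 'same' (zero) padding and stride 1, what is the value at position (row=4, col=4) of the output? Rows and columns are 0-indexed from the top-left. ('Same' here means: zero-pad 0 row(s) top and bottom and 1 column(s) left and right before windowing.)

The receptive field on the zero-padded input at this output position is [19 8 10]. Elementwise product with the kernel and sum: 19·1 + 8·1.

27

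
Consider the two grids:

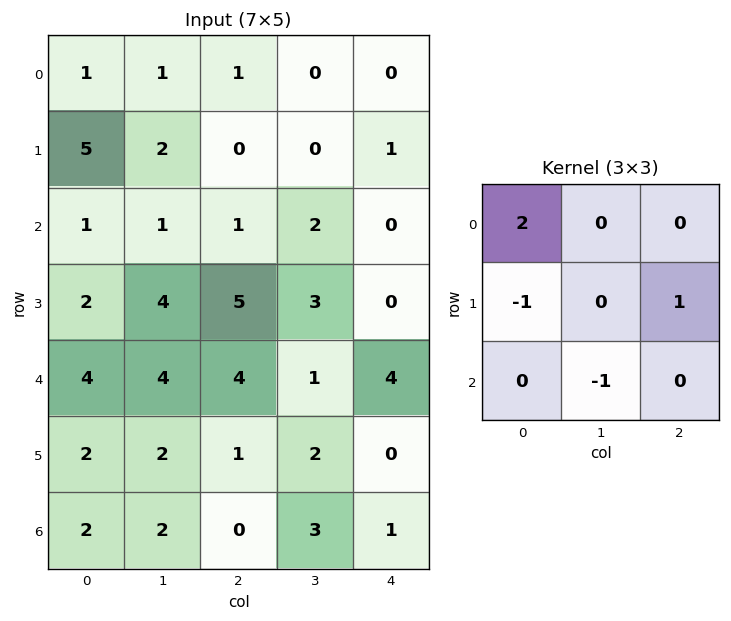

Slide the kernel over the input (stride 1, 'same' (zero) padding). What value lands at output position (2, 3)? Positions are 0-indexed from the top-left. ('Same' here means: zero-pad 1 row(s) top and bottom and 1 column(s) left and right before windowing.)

The receptive field on the zero-padded input at this output position is [0 0 1 / 1 2 0 / 5 3 0]. Elementwise product with the kernel and sum: 0·2 + 1·-1 + 0·1 + 3·-1.

-4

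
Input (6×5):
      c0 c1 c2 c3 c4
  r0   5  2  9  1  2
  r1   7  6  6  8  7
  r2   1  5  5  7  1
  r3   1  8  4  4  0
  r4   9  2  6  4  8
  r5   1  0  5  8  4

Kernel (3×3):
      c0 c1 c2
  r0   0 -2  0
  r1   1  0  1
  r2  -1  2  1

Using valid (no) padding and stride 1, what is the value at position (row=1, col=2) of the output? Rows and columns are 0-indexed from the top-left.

-6

The receptive field on the input at this output position is [6 8 7 / 5 7 1 / 4 4 0]. Elementwise product with the kernel and sum: 8·-2 + 5·1 + 1·1 + 4·-1 + 4·2 + 0·1.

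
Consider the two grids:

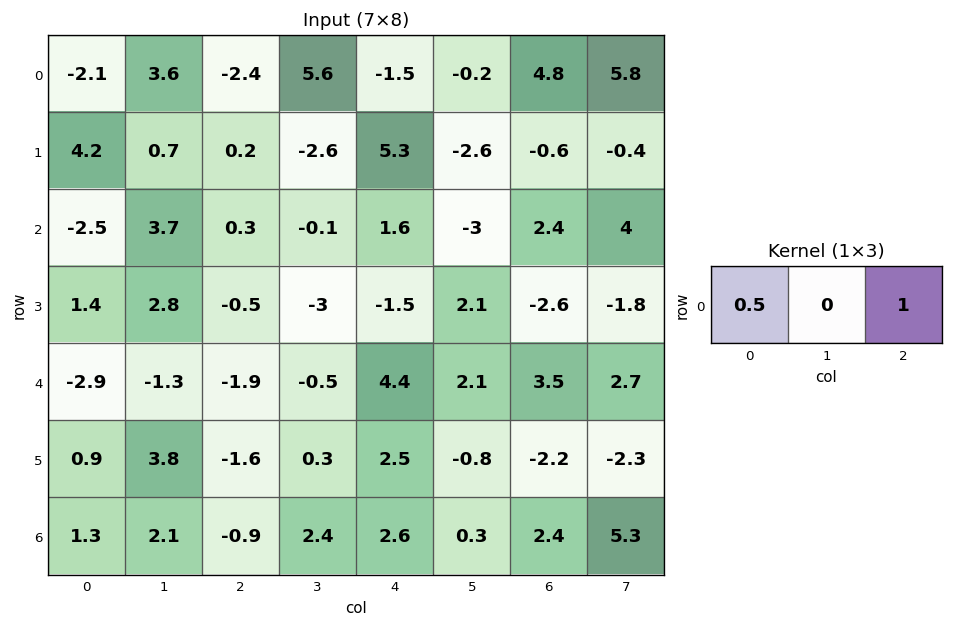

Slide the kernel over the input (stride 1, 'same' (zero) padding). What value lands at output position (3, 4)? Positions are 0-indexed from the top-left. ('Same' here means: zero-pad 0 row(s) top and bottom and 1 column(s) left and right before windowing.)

0.6

The receptive field on the zero-padded input at this output position is [-3 -1.5 2.1]. Elementwise product with the kernel and sum: -3·0.5 + 2.1·1.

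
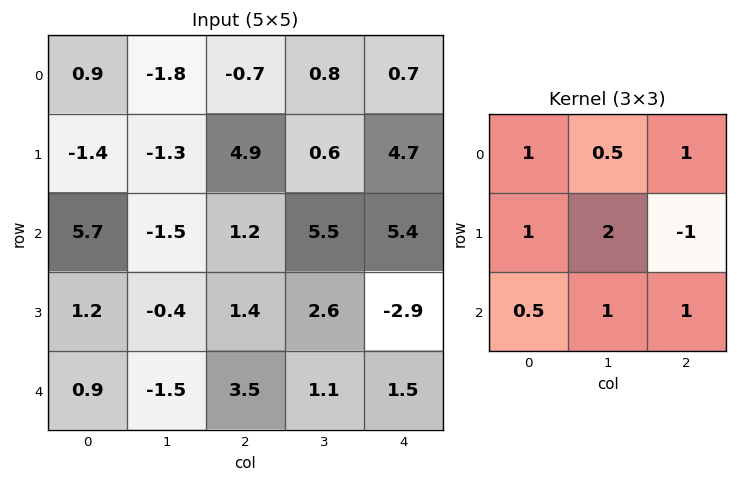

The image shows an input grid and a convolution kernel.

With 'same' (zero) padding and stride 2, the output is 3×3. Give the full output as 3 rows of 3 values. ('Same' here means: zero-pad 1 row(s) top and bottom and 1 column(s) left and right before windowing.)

0.9 0.85 7.2
11.7 0.95 17.65
3.5 7.3 5.25

Output[0,0]: The receptive field on the zero-padded input at this output position is [0 0 0 / 0 0.9 -1.8 / 0 -1.4 -1.3]. Elementwise product with the kernel and sum: 0·1 + 0·0.5 + 0·1 + 0·1 + 0.9·2 + -1.8·-1 + 0·0.5 + -1.4·1 + -1.3·1.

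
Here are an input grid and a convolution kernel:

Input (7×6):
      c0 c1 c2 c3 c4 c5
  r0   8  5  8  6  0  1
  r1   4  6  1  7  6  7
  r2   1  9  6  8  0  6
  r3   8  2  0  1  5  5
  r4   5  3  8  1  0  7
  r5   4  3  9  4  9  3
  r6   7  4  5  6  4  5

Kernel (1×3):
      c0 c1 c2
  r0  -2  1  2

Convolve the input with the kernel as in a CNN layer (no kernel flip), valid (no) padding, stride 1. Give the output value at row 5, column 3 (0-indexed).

7

The receptive field on the input at this output position is [4 9 3]. Elementwise product with the kernel and sum: 4·-2 + 9·1 + 3·2.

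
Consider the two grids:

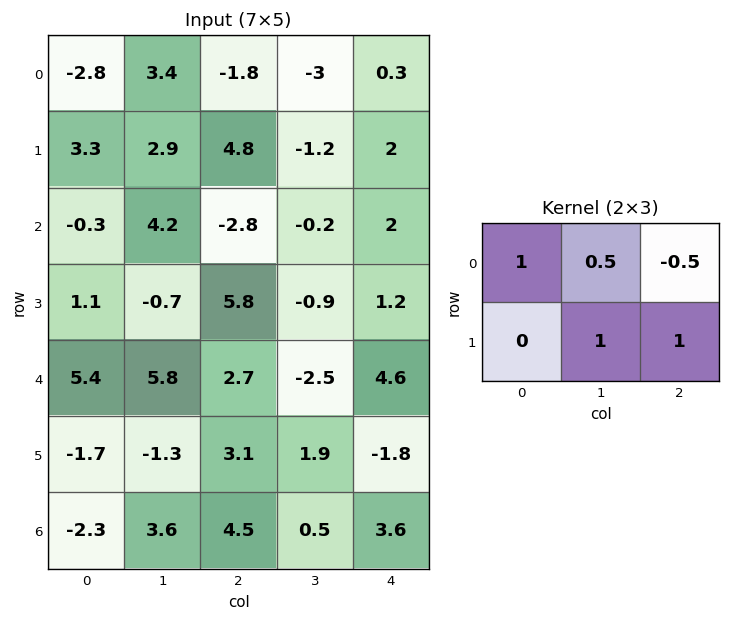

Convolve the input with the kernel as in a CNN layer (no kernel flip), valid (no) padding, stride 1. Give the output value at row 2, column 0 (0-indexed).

The receptive field on the input at this output position is [-0.3 4.2 -2.8 / 1.1 -0.7 5.8]. Elementwise product with the kernel and sum: -0.3·1 + 4.2·0.5 + -2.8·-0.5 + -0.7·1 + 5.8·1.

8.3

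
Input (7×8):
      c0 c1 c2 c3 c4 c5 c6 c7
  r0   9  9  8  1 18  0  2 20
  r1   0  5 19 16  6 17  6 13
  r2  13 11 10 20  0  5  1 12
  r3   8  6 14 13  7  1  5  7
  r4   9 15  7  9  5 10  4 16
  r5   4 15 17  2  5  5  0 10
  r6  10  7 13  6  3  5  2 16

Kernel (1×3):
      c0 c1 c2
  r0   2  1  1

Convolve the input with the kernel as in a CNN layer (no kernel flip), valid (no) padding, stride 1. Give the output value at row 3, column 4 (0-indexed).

20

The receptive field on the input at this output position is [7 1 5]. Elementwise product with the kernel and sum: 7·2 + 1·1 + 5·1.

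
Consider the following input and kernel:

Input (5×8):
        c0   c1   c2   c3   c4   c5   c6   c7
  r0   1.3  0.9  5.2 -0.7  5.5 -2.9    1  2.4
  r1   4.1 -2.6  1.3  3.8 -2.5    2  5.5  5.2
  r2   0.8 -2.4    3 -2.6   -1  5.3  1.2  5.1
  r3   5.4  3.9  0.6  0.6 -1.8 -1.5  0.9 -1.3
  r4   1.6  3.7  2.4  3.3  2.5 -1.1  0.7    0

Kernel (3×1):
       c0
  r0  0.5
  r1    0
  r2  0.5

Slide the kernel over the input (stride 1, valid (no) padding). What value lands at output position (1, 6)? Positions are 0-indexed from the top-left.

The receptive field on the input at this output position is [5.5 / 1.2 / 0.9]. Elementwise product with the kernel and sum: 5.5·0.5 + 0.9·0.5.

3.2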